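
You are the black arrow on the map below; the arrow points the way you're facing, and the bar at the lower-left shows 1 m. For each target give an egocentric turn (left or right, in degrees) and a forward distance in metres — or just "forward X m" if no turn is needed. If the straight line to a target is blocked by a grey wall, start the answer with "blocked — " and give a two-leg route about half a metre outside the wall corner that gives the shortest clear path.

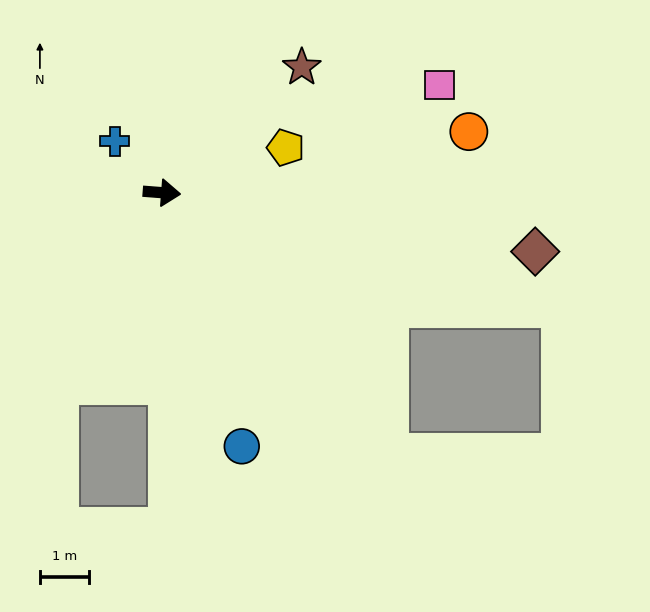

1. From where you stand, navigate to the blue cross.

turn left 137°, forward 1.4 m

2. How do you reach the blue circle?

turn right 68°, forward 5.4 m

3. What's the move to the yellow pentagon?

turn left 24°, forward 2.7 m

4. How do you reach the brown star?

turn left 46°, forward 3.8 m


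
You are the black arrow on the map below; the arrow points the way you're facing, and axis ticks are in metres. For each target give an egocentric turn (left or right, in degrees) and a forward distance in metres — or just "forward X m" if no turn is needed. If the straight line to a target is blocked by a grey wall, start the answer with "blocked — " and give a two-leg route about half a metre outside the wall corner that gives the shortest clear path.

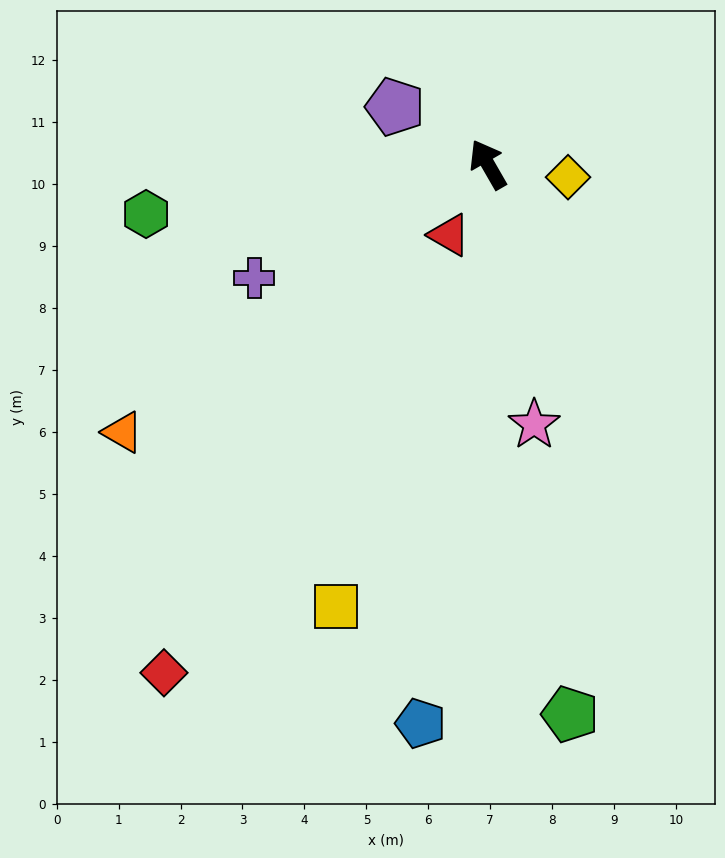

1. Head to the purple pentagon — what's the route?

turn left 28°, forward 1.8 m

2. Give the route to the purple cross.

turn left 86°, forward 4.2 m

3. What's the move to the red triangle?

turn left 121°, forward 1.3 m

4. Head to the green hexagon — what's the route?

turn left 68°, forward 5.6 m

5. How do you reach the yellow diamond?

turn right 129°, forward 1.3 m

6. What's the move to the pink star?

turn left 160°, forward 4.3 m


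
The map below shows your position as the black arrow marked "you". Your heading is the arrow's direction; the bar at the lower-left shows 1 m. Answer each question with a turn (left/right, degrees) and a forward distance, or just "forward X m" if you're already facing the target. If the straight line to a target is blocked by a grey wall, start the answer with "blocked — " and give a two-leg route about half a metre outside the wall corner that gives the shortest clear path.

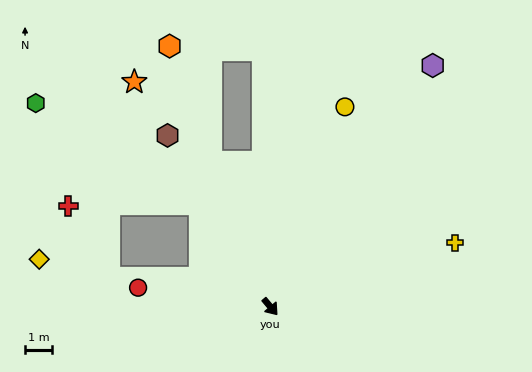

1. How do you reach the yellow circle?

turn left 120°, forward 8.0 m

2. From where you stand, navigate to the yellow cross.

turn left 69°, forward 7.3 m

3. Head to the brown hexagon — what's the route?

turn left 171°, forward 7.5 m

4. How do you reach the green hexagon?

blocked — turn left 175°, forward 4.7 m, then turn left 23°, forward 7.2 m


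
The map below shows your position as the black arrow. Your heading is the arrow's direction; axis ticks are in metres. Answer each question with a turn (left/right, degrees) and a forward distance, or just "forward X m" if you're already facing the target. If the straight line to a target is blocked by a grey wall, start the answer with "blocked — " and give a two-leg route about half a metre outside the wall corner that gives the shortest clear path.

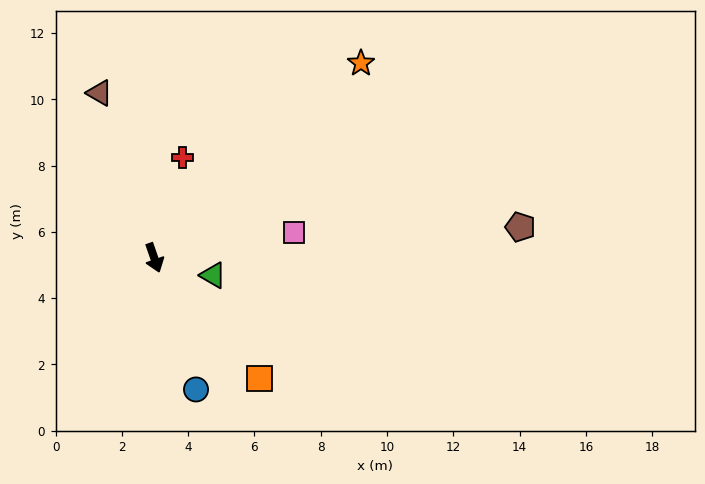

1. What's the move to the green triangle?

turn left 54°, forward 1.9 m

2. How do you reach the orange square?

turn left 22°, forward 4.9 m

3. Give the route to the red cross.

turn left 145°, forward 3.2 m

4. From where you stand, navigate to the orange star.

turn left 114°, forward 8.6 m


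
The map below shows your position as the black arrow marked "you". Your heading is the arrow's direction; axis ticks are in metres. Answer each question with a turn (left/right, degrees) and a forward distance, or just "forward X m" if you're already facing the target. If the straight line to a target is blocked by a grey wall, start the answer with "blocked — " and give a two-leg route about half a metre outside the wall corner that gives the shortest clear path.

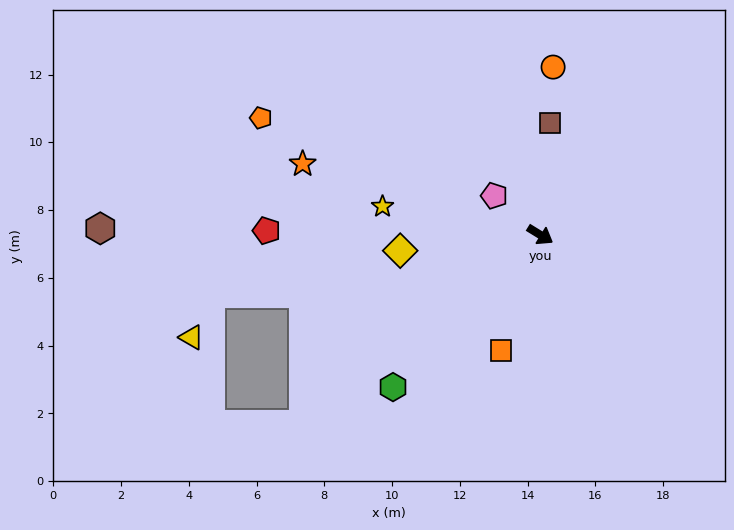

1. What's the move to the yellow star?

turn right 159°, forward 4.7 m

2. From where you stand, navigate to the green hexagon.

turn right 102°, forward 6.3 m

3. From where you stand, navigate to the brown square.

turn left 117°, forward 3.3 m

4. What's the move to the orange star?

turn right 165°, forward 7.3 m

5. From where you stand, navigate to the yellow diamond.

turn right 142°, forward 4.2 m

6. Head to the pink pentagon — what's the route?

turn left 171°, forward 1.8 m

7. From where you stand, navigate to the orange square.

turn right 77°, forward 3.6 m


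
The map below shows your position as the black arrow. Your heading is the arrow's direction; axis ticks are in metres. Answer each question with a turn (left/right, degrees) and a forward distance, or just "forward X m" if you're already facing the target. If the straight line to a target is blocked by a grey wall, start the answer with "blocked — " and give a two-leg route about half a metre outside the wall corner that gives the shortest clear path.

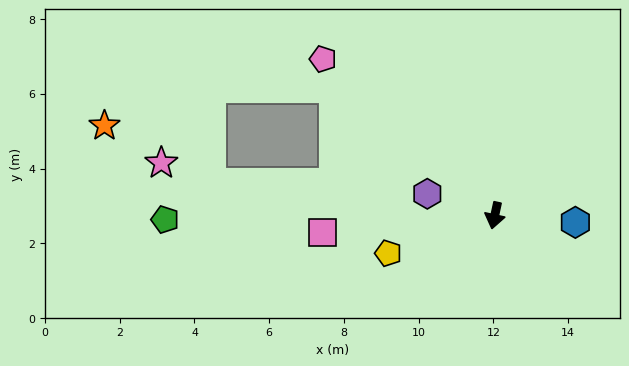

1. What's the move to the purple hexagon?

turn right 96°, forward 1.9 m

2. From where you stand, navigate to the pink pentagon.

turn right 120°, forward 6.2 m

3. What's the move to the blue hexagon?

turn left 97°, forward 2.2 m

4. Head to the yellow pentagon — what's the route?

turn right 58°, forward 3.0 m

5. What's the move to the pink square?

turn right 72°, forward 4.6 m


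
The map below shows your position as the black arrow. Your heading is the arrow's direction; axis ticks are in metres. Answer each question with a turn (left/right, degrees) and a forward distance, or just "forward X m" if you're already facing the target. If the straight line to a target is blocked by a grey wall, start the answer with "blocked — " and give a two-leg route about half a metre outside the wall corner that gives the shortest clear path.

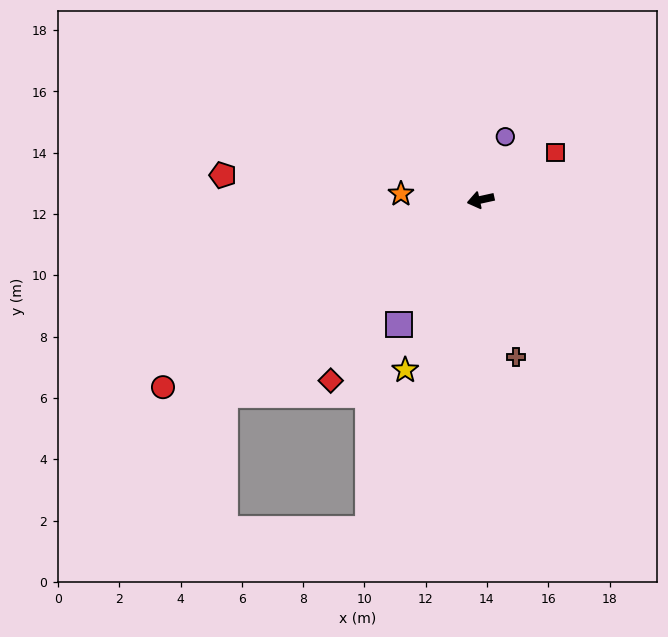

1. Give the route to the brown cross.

turn left 90°, forward 5.2 m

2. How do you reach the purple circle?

turn right 124°, forward 2.2 m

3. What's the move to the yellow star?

turn left 54°, forward 6.1 m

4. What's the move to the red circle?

turn left 18°, forward 12.0 m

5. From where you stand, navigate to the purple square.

turn left 44°, forward 4.9 m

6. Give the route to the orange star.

turn right 17°, forward 2.6 m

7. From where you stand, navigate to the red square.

turn right 160°, forward 2.9 m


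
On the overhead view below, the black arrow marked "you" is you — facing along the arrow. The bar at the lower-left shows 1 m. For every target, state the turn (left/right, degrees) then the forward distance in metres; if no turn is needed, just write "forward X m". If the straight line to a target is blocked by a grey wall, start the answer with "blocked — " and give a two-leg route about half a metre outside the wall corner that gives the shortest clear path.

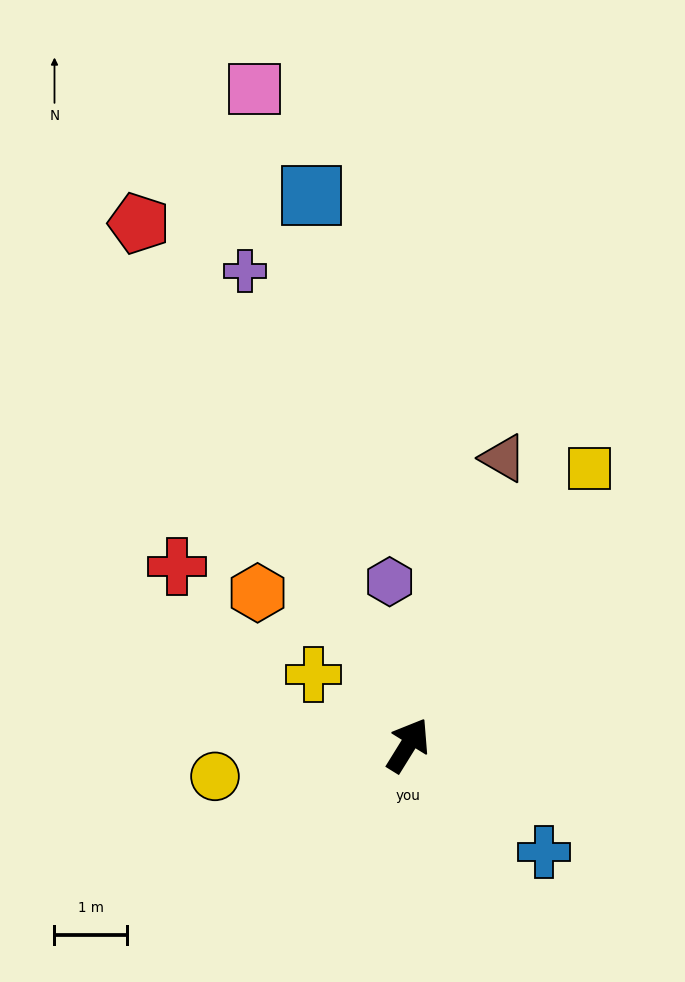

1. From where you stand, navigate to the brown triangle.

turn left 13°, forward 4.2 m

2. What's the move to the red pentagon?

turn left 59°, forward 8.1 m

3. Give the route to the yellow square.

forward 4.5 m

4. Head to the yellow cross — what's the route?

turn left 85°, forward 1.6 m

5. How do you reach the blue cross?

turn right 96°, forward 2.4 m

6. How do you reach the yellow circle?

turn left 131°, forward 2.7 m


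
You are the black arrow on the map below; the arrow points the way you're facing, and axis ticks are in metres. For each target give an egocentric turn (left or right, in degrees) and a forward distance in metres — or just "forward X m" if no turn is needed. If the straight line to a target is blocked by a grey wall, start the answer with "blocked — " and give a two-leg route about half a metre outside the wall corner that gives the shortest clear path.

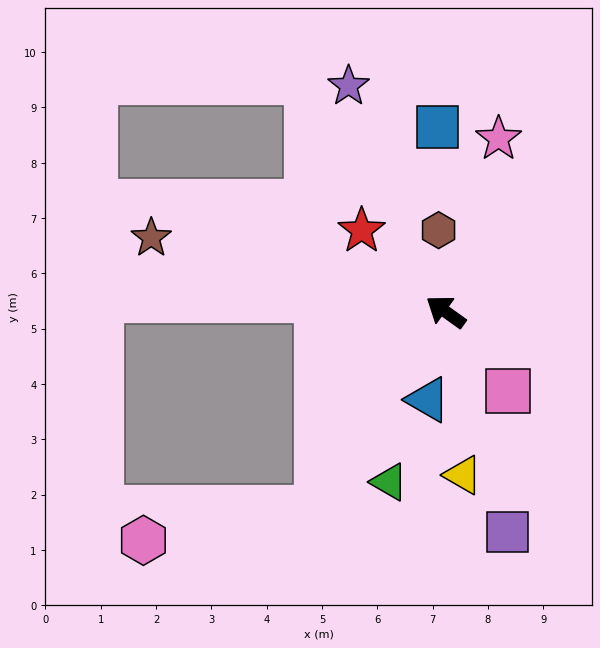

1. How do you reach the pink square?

turn left 164°, forward 1.8 m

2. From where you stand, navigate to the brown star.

turn left 21°, forward 5.5 m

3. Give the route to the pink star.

turn right 71°, forward 3.3 m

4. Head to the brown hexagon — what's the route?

turn right 49°, forward 1.5 m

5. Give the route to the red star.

turn right 8°, forward 2.1 m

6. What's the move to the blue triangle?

turn left 114°, forward 1.6 m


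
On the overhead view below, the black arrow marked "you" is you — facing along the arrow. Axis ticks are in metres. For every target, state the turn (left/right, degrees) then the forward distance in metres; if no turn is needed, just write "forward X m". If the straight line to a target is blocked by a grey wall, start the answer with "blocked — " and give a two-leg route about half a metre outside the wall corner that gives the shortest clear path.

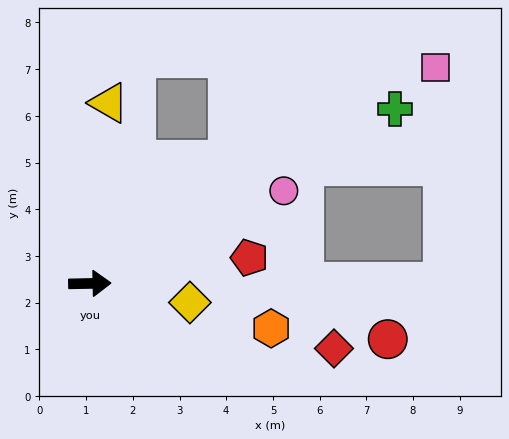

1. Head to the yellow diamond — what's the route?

turn right 12°, forward 2.2 m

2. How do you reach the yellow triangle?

turn left 83°, forward 3.9 m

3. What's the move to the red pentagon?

turn left 8°, forward 3.5 m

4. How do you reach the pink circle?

turn left 24°, forward 4.6 m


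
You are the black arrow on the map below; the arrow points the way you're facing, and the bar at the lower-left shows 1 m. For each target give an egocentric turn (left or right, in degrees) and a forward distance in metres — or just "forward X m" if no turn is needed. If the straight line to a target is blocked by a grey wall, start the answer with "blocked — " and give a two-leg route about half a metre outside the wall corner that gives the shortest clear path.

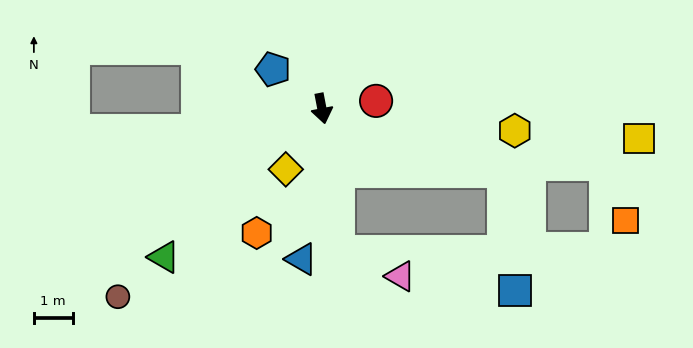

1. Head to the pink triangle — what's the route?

blocked — turn right 4°, forward 3.7 m, then turn left 61°, forward 1.7 m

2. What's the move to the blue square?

blocked — turn left 60°, forward 5.0 m, then turn right 65°, forward 3.1 m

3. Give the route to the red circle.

turn left 87°, forward 1.4 m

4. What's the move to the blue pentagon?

turn right 140°, forward 1.6 m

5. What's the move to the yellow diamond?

turn right 42°, forward 1.8 m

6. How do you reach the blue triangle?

turn right 19°, forward 3.9 m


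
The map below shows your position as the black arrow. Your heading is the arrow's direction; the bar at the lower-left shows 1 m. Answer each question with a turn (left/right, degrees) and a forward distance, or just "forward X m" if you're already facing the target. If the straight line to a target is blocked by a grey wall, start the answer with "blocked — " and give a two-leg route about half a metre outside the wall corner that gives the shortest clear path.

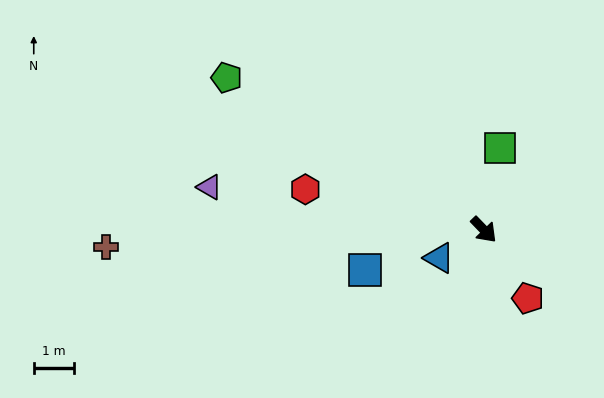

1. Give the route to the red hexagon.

turn right 147°, forward 4.6 m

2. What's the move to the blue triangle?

turn right 102°, forward 1.3 m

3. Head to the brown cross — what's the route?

turn right 131°, forward 9.5 m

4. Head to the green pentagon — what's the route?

turn right 165°, forward 7.5 m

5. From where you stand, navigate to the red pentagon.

turn right 11°, forward 2.0 m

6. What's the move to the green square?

turn left 125°, forward 2.1 m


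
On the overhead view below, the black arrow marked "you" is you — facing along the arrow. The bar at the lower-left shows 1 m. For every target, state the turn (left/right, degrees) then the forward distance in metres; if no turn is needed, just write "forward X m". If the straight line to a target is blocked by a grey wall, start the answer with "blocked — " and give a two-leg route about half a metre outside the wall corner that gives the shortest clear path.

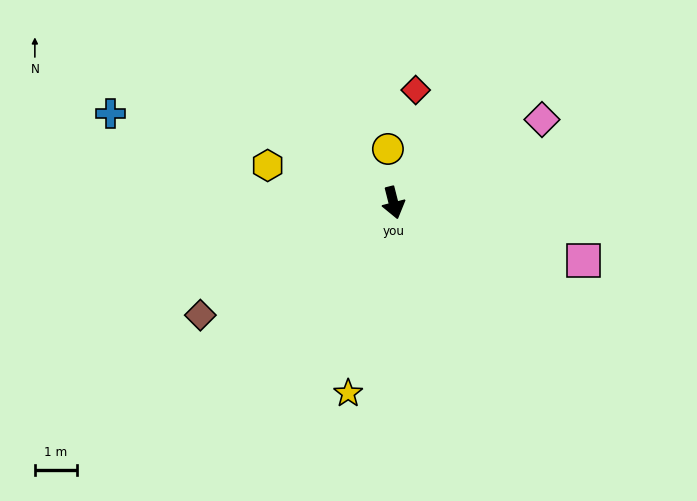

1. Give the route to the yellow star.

turn right 28°, forward 4.7 m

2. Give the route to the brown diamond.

turn right 74°, forward 5.3 m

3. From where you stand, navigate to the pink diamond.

turn left 105°, forward 4.0 m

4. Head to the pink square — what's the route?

turn left 59°, forward 4.7 m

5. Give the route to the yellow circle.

turn left 172°, forward 1.3 m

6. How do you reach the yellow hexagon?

turn right 121°, forward 3.1 m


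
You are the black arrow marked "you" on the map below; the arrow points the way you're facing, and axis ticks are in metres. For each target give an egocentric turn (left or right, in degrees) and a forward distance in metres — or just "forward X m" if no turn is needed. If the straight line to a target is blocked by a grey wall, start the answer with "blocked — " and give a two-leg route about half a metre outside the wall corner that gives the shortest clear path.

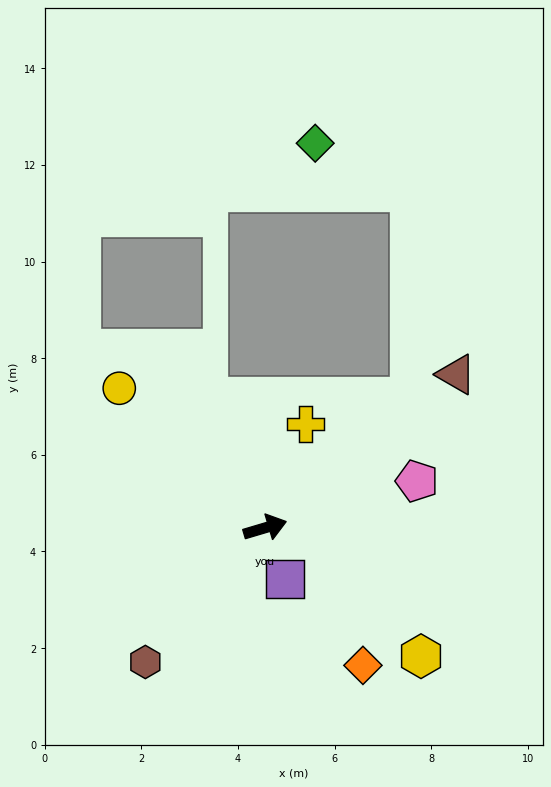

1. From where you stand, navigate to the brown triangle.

turn left 22°, forward 5.1 m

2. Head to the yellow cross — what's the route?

turn left 52°, forward 2.3 m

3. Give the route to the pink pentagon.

forward 3.3 m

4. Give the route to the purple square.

turn right 85°, forward 1.1 m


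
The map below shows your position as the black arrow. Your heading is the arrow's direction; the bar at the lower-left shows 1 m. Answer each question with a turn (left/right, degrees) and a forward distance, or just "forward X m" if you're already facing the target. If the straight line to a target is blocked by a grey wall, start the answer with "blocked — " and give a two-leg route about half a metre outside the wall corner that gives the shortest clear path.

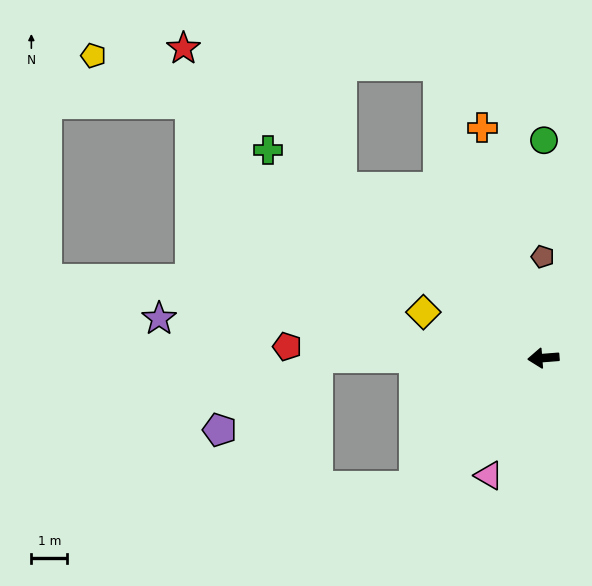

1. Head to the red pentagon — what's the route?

turn right 7°, forward 7.1 m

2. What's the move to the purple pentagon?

blocked — turn right 4°, forward 6.3 m, then turn left 36°, forward 3.4 m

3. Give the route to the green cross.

turn right 42°, forward 9.6 m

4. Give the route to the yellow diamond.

turn right 25°, forward 3.6 m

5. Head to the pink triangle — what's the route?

turn left 61°, forward 3.6 m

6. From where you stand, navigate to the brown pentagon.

turn right 94°, forward 2.8 m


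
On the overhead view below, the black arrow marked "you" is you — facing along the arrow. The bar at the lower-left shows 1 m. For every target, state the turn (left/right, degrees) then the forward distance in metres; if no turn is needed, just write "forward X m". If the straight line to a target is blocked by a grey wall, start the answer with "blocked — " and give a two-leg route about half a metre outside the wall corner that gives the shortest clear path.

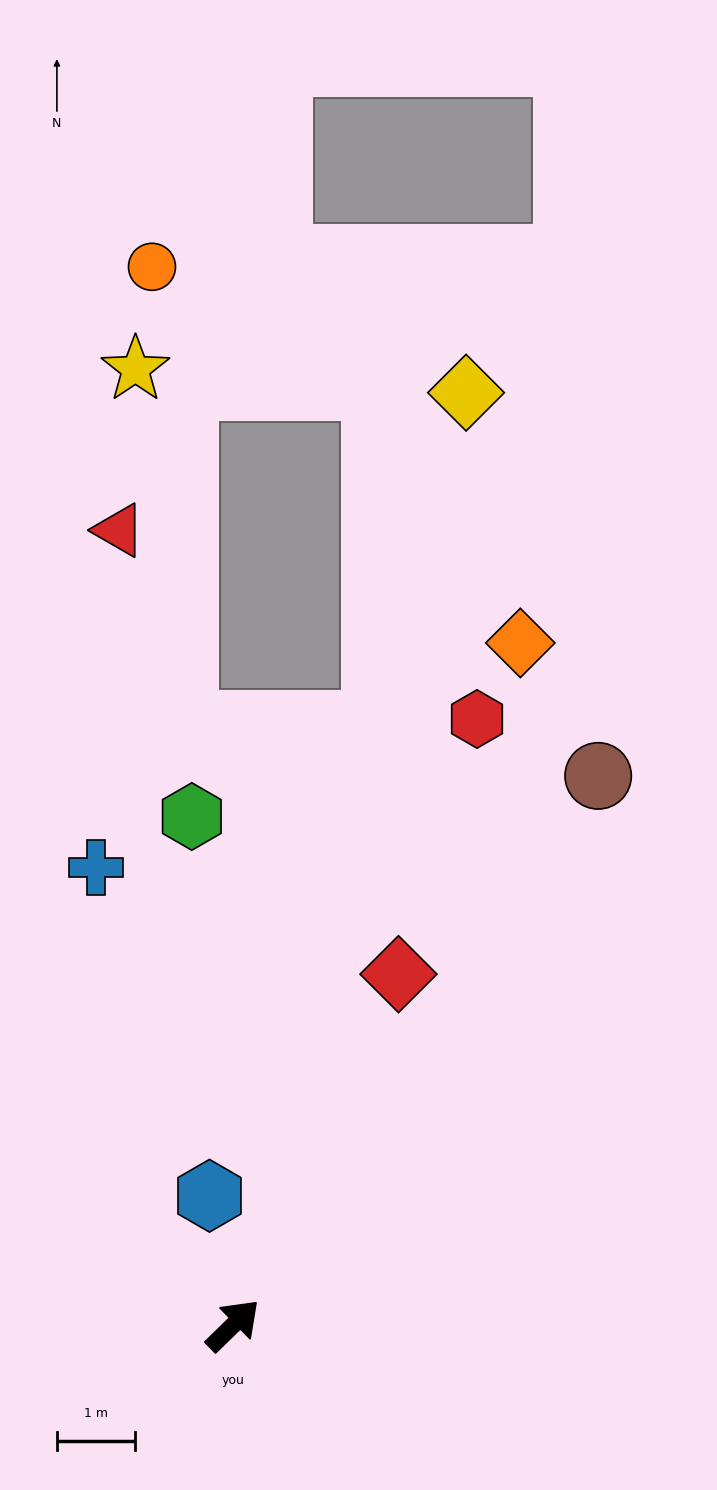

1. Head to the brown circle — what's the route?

turn left 12°, forward 8.4 m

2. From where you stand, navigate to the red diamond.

turn left 20°, forward 5.0 m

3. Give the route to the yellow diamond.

turn left 32°, forward 12.3 m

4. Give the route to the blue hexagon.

turn left 56°, forward 1.7 m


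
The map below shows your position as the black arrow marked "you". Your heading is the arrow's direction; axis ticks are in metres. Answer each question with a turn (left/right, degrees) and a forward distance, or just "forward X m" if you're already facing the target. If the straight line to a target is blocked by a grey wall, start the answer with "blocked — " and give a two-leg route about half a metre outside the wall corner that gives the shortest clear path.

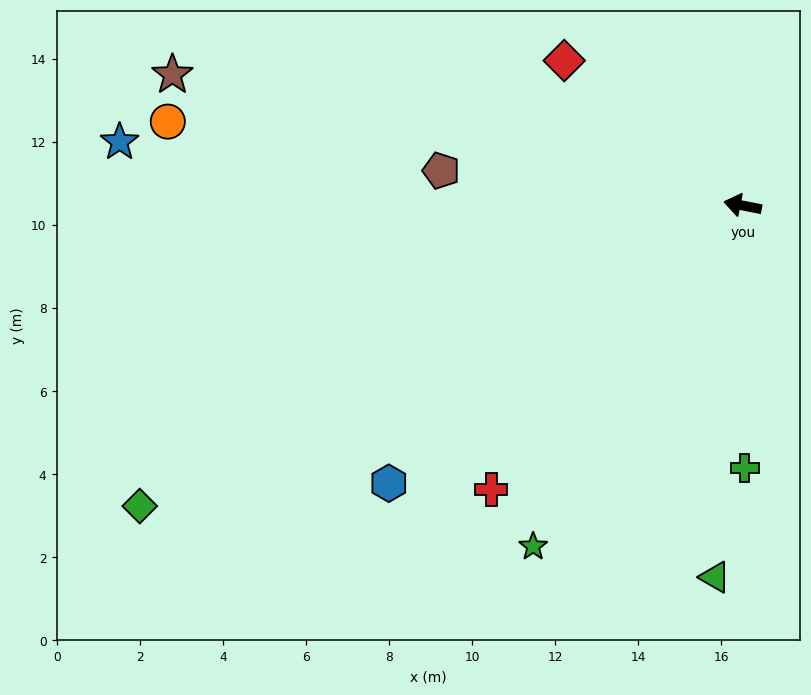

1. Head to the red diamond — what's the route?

turn right 28°, forward 5.5 m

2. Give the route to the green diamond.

turn left 38°, forward 16.2 m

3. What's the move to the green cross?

turn left 102°, forward 6.3 m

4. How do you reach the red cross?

turn left 60°, forward 9.1 m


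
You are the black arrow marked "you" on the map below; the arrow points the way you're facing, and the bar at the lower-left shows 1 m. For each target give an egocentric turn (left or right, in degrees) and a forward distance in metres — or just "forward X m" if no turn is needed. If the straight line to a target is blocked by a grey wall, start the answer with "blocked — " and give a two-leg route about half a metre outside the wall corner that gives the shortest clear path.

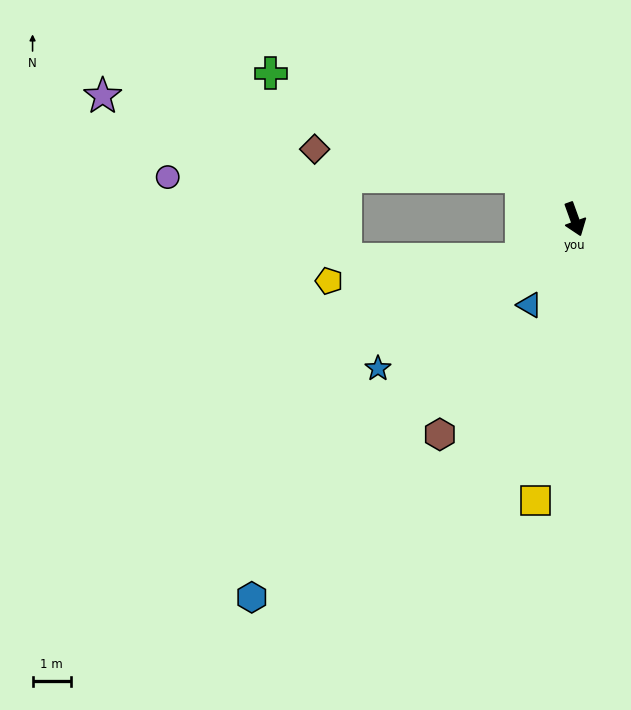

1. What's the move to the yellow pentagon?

blocked — turn right 73°, forward 1.7 m, then turn right 30°, forward 5.0 m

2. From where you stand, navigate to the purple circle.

blocked — turn right 149°, forward 1.8 m, then turn left 39°, forward 9.2 m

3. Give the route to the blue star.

turn right 73°, forward 6.4 m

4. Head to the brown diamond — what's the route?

blocked — turn right 149°, forward 1.8 m, then turn left 32°, forward 5.4 m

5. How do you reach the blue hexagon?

turn right 60°, forward 12.9 m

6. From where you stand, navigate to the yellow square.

turn right 28°, forward 7.4 m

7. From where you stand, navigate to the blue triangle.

turn right 48°, forward 2.5 m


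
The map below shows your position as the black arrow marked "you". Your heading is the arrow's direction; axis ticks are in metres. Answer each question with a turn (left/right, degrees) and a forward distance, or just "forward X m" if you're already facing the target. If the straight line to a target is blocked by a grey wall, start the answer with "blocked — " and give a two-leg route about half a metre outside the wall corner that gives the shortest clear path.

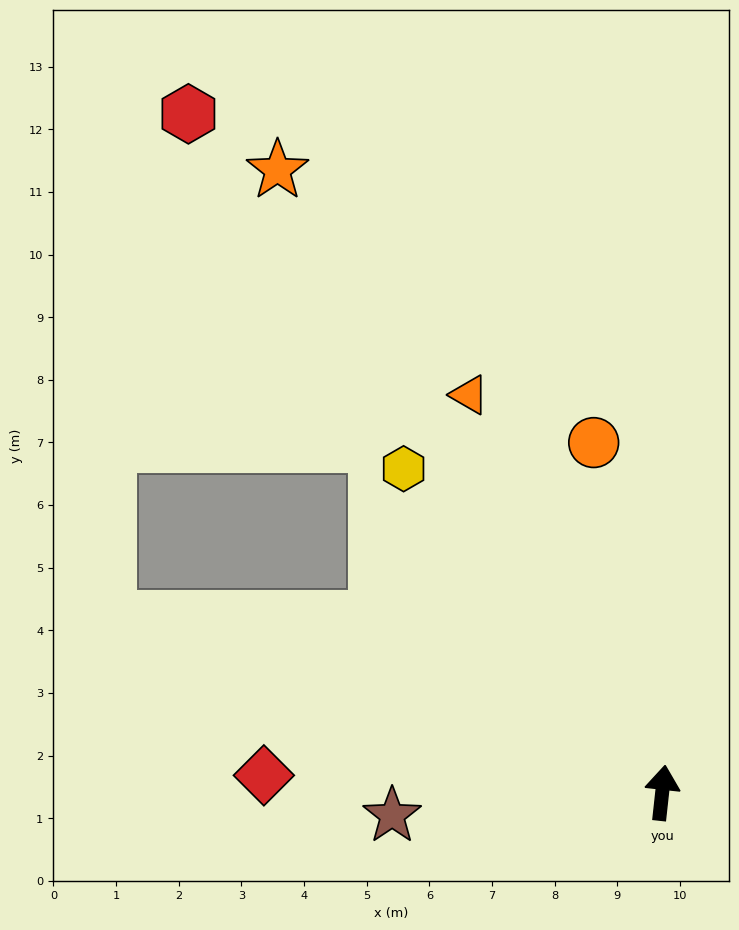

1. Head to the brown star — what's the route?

turn left 101°, forward 4.3 m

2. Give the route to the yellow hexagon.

turn left 45°, forward 6.6 m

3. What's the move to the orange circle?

turn left 17°, forward 5.7 m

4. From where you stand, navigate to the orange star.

turn left 38°, forward 11.7 m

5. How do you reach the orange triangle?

turn left 32°, forward 7.1 m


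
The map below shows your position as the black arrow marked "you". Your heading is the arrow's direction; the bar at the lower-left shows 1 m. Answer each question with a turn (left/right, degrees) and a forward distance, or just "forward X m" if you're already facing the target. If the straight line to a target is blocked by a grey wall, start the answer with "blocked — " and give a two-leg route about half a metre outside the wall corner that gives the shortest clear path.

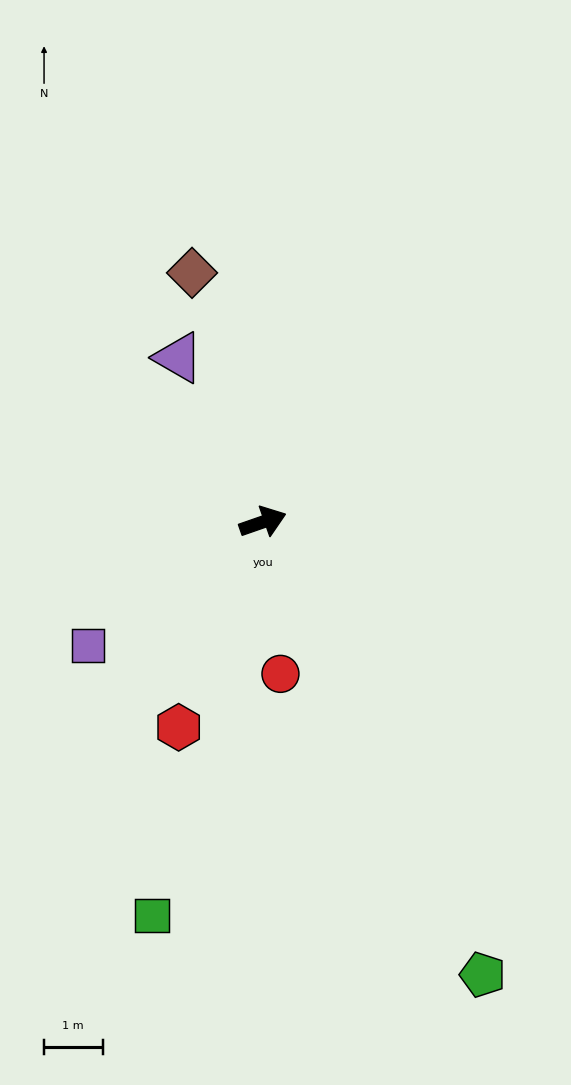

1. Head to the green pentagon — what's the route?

turn right 83°, forward 8.6 m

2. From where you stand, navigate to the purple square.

turn right 164°, forward 3.7 m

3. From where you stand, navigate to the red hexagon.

turn right 132°, forward 3.8 m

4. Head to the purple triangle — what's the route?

turn left 98°, forward 3.2 m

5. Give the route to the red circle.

turn right 103°, forward 2.6 m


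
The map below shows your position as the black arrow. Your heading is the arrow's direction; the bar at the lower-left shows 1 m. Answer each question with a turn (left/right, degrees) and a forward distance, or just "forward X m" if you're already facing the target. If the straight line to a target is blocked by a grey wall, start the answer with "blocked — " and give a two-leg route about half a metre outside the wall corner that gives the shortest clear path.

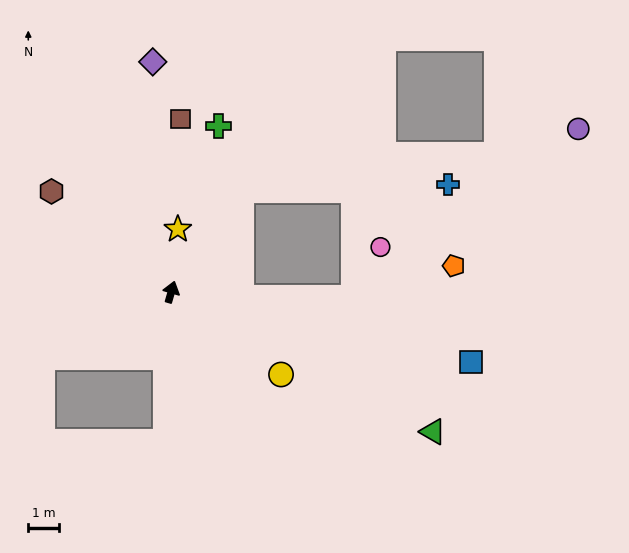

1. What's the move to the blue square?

turn right 87°, forward 10.0 m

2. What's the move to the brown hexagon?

turn left 66°, forward 5.1 m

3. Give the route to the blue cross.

blocked — turn right 18°, forward 4.0 m, then turn right 54°, forward 6.7 m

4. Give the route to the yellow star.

turn left 10°, forward 2.0 m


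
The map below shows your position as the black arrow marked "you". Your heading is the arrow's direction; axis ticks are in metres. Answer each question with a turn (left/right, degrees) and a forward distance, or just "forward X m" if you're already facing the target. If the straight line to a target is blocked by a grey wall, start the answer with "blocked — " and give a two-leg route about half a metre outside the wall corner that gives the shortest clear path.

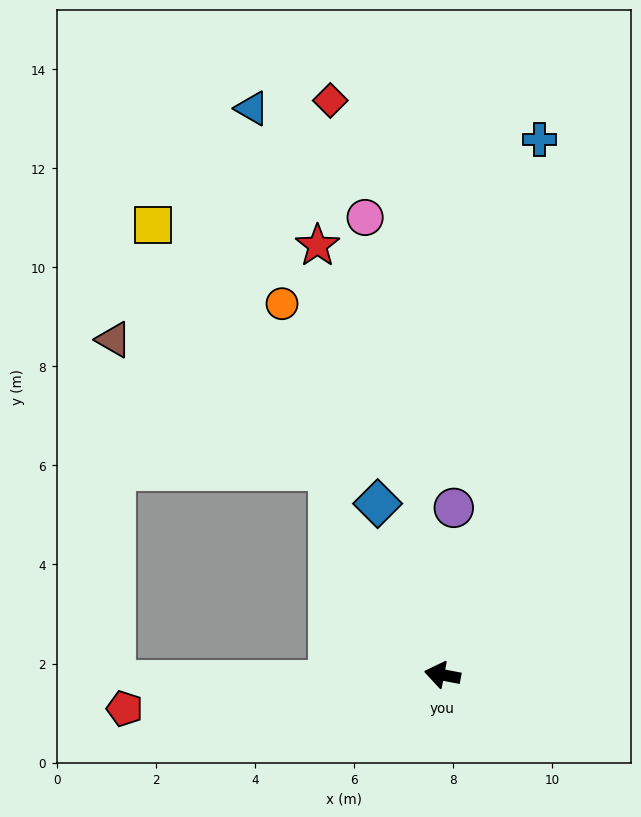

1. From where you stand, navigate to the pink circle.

turn right 70°, forward 9.4 m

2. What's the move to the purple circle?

turn right 83°, forward 3.4 m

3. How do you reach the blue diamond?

turn right 58°, forward 3.7 m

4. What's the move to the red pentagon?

turn left 17°, forward 6.4 m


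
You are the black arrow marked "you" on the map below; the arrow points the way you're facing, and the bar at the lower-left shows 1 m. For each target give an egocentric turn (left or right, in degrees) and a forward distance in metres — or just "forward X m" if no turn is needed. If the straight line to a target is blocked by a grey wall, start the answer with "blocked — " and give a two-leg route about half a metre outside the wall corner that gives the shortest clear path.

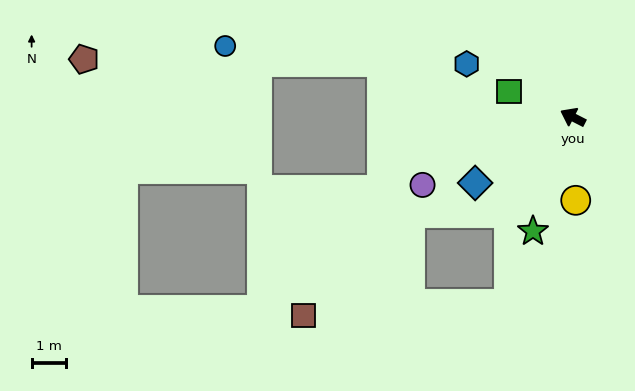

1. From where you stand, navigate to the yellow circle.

turn left 119°, forward 2.4 m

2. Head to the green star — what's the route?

turn left 98°, forward 3.5 m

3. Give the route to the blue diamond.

turn left 61°, forward 3.4 m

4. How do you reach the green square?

turn left 5°, forward 2.0 m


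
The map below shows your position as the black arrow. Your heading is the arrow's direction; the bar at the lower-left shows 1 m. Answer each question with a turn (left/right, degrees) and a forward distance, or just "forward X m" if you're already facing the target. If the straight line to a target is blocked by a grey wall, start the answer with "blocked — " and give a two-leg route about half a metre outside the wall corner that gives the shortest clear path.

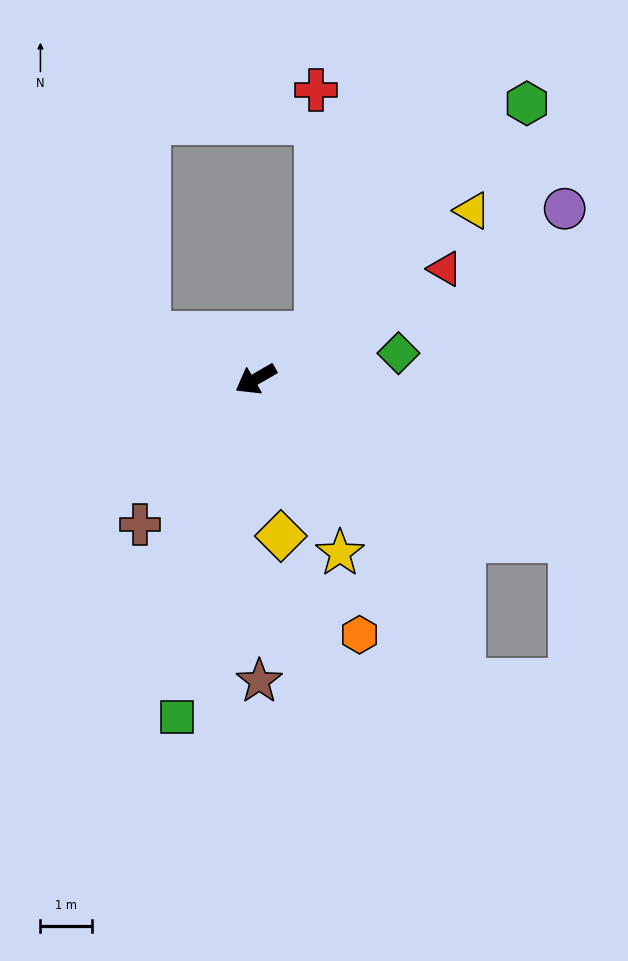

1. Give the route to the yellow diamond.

turn left 69°, forward 3.1 m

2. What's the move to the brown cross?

turn left 22°, forward 3.6 m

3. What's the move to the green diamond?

turn left 160°, forward 2.8 m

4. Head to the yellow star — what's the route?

turn left 86°, forward 3.7 m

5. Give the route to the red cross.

blocked — turn right 173°, forward 1.5 m, then turn left 53°, forward 4.7 m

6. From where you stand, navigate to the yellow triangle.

turn right 172°, forward 5.3 m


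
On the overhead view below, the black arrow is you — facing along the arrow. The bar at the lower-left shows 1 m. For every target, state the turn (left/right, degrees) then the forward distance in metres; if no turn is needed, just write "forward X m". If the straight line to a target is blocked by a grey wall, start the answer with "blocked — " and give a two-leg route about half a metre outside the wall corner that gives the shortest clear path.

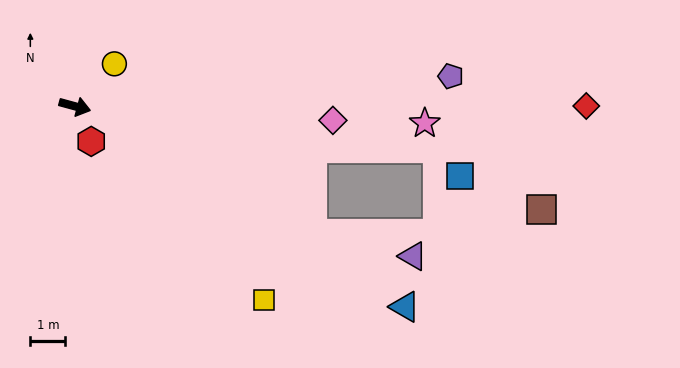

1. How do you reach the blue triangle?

turn right 16°, forward 11.0 m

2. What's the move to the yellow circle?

turn left 62°, forward 1.7 m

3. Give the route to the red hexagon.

turn right 50°, forward 1.1 m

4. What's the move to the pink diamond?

turn left 12°, forward 7.4 m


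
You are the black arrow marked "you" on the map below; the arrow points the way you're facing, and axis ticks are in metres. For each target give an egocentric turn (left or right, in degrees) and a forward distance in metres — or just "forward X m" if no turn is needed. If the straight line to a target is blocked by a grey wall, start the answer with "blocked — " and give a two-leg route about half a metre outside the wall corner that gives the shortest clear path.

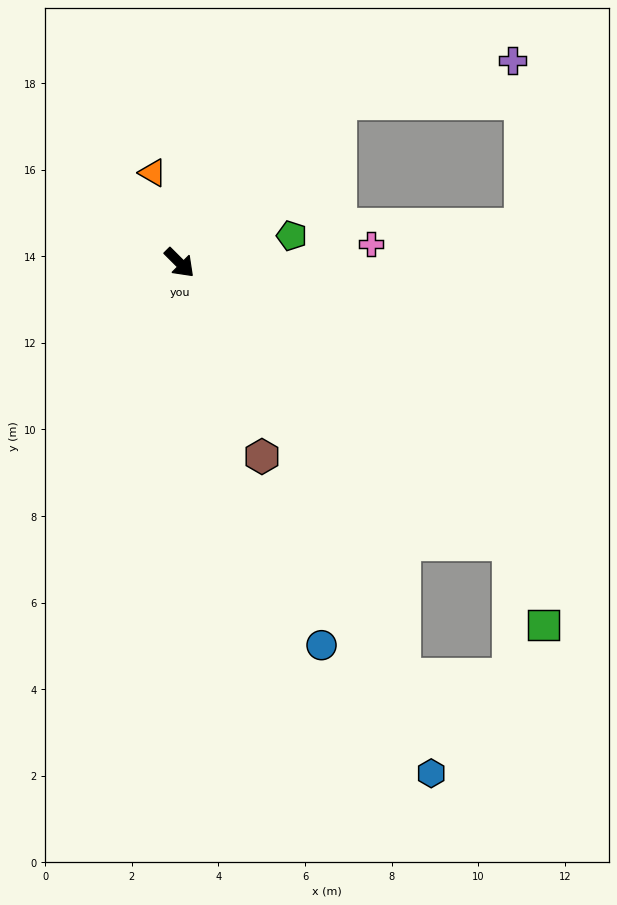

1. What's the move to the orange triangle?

turn left 152°, forward 2.2 m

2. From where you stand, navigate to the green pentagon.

turn left 58°, forward 2.7 m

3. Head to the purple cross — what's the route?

blocked — turn left 90°, forward 5.2 m, then turn right 32°, forward 4.1 m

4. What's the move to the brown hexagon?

turn right 22°, forward 4.9 m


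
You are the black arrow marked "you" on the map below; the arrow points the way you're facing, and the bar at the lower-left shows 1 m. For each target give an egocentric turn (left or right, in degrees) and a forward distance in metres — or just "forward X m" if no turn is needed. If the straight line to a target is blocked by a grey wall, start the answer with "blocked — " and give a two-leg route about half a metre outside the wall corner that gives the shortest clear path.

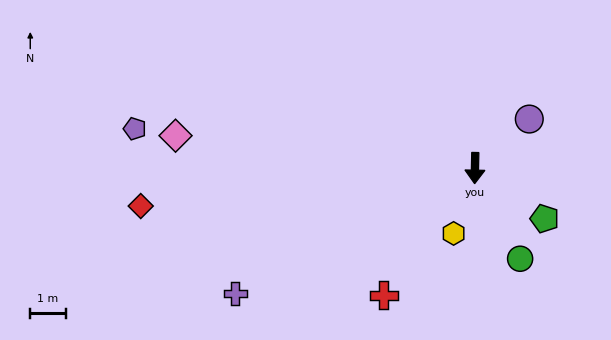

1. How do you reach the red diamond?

turn right 82°, forward 9.4 m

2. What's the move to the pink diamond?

turn right 95°, forward 8.4 m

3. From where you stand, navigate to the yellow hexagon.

turn right 17°, forward 1.9 m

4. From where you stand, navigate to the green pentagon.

turn left 55°, forward 2.4 m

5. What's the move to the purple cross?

turn right 61°, forward 7.6 m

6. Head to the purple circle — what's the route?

turn left 133°, forward 2.0 m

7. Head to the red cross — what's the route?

turn right 34°, forward 4.4 m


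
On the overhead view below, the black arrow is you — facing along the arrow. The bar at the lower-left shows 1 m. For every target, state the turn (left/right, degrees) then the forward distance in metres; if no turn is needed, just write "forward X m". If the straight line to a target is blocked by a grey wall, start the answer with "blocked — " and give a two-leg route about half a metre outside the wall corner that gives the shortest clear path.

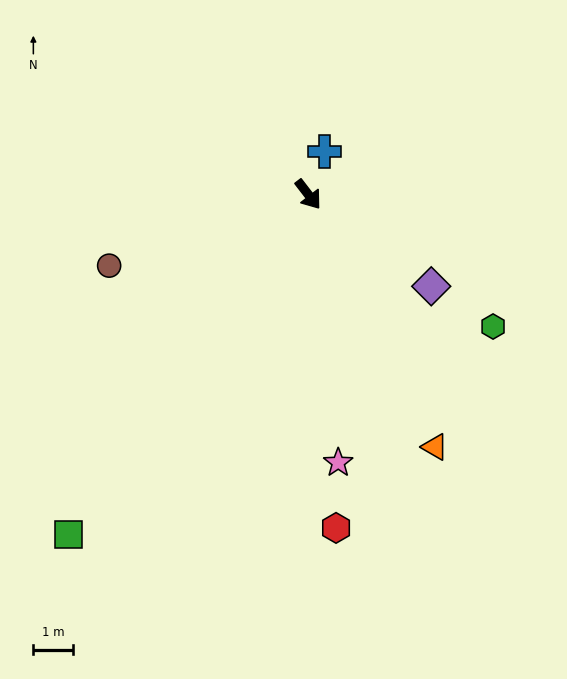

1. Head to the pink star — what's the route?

turn right 31°, forward 6.7 m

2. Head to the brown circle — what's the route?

turn right 108°, forward 5.3 m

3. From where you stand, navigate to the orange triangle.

turn right 11°, forward 7.1 m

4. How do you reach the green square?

turn right 73°, forward 10.4 m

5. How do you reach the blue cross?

turn left 122°, forward 1.1 m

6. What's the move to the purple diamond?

turn left 16°, forward 3.8 m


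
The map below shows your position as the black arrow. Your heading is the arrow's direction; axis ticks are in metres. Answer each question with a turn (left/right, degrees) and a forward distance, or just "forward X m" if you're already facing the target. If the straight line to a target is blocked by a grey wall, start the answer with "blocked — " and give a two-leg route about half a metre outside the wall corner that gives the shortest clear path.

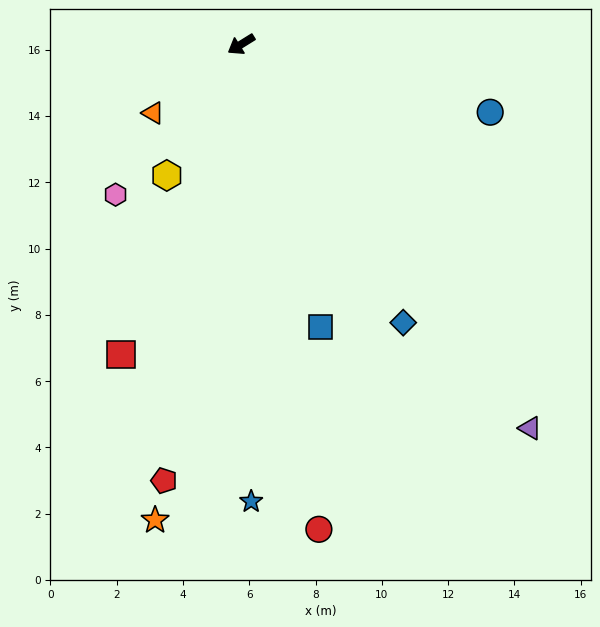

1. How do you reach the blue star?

turn left 59°, forward 13.8 m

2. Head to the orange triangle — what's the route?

turn left 6°, forward 3.4 m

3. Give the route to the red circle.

turn left 67°, forward 14.8 m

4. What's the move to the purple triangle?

turn left 95°, forward 14.5 m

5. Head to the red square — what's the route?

turn left 37°, forward 10.0 m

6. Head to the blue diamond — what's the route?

turn left 88°, forward 9.7 m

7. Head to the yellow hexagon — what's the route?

turn left 29°, forward 4.5 m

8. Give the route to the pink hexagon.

turn left 18°, forward 5.9 m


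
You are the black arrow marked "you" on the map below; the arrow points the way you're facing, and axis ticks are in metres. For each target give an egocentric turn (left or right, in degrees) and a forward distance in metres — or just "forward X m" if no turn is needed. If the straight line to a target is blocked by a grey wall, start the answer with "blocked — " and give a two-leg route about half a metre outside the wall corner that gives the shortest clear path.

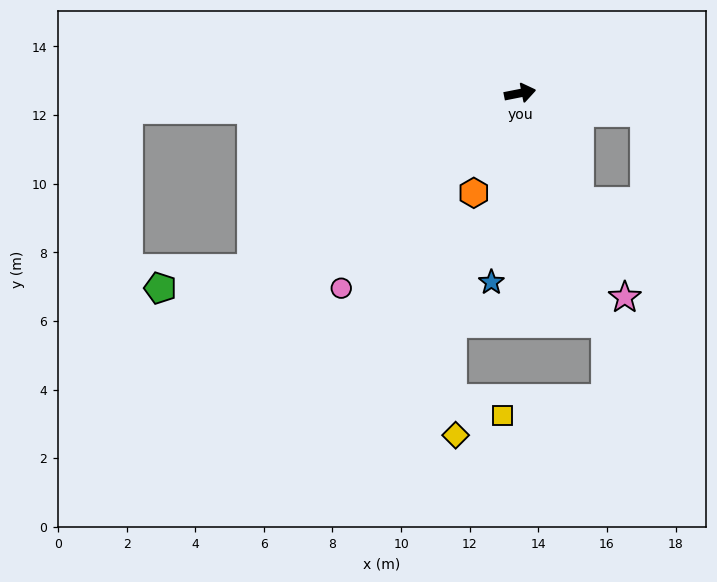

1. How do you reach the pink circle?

turn right 144°, forward 7.7 m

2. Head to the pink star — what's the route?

turn right 74°, forward 6.7 m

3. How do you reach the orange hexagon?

turn right 126°, forward 3.2 m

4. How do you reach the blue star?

turn right 110°, forward 5.6 m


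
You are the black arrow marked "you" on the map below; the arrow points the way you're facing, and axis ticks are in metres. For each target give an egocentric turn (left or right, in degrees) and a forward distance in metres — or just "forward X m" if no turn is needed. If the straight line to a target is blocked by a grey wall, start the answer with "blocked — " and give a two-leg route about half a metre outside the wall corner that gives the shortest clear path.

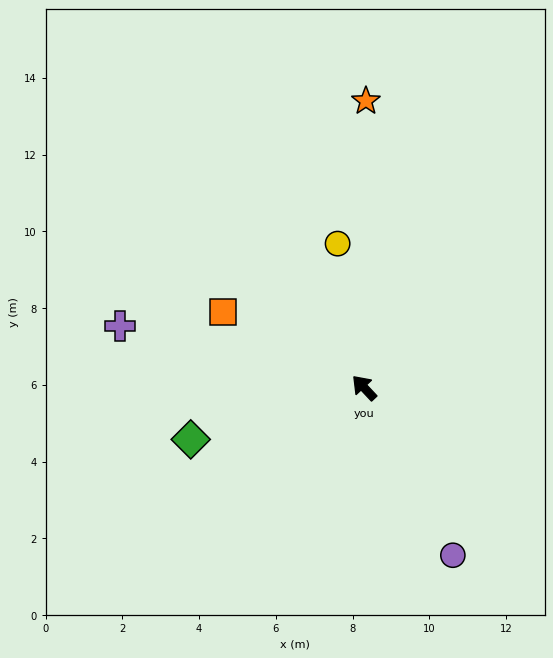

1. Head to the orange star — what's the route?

turn right 44°, forward 7.5 m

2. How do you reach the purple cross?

turn left 33°, forward 6.6 m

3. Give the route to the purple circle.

turn left 165°, forward 4.9 m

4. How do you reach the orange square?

turn left 19°, forward 4.2 m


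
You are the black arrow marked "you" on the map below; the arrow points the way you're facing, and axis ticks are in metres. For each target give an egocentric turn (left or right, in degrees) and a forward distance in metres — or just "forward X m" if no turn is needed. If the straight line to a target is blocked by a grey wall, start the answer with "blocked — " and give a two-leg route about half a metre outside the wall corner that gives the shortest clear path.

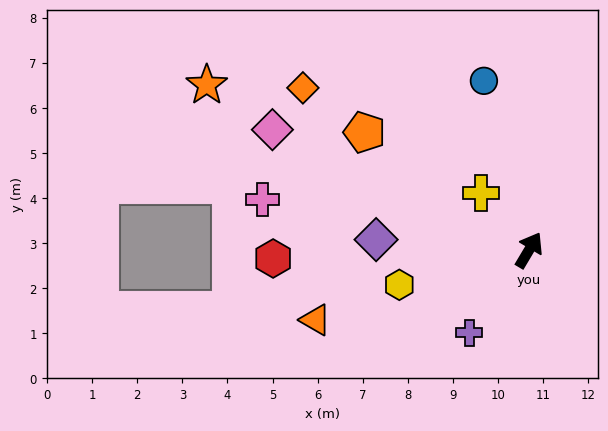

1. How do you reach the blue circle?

turn left 46°, forward 3.9 m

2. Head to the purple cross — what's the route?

turn left 175°, forward 2.3 m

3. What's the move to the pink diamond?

turn left 96°, forward 6.3 m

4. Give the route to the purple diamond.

turn left 117°, forward 3.4 m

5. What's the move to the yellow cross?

turn left 71°, forward 1.7 m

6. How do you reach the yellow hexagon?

turn left 136°, forward 3.0 m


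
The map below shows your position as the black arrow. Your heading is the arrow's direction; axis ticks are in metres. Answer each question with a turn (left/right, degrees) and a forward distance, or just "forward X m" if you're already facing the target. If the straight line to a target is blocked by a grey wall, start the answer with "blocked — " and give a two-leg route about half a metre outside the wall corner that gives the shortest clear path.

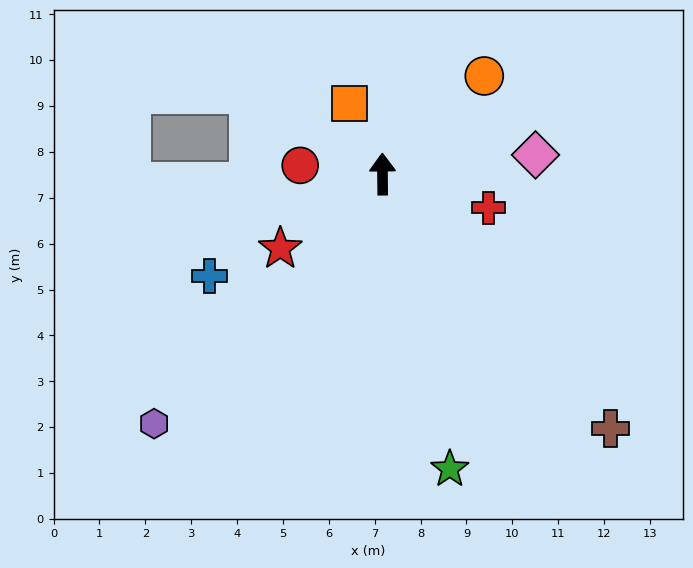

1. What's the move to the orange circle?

turn right 47°, forward 3.1 m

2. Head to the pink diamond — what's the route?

turn right 83°, forward 3.4 m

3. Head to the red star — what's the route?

turn left 125°, forward 2.8 m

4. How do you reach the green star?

turn right 168°, forward 6.6 m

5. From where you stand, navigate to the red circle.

turn left 83°, forward 1.8 m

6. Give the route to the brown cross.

turn right 139°, forward 7.5 m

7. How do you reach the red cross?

turn right 108°, forward 2.4 m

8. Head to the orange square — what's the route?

turn left 25°, forward 1.7 m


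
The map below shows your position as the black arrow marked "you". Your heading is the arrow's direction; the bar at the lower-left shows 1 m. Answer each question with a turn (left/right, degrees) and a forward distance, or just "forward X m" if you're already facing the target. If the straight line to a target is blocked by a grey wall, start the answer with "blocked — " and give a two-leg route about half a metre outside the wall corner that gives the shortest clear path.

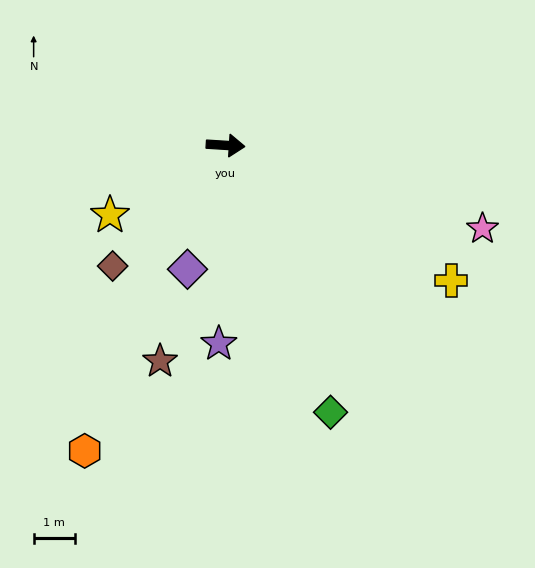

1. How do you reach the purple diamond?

turn right 104°, forward 3.2 m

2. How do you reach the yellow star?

turn right 145°, forward 3.3 m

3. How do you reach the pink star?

turn right 14°, forward 6.6 m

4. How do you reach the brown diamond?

turn right 130°, forward 4.0 m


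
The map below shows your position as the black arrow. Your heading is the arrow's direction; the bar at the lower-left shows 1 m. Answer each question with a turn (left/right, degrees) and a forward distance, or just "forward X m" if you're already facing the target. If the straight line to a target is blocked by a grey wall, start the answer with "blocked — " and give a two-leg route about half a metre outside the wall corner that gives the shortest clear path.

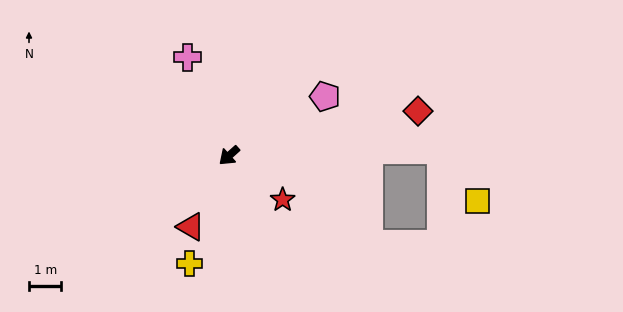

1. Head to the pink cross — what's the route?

turn right 109°, forward 3.3 m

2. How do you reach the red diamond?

turn left 151°, forward 6.0 m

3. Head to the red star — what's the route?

turn left 99°, forward 2.1 m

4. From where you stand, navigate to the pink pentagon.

turn left 170°, forward 3.5 m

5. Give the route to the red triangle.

turn left 20°, forward 2.5 m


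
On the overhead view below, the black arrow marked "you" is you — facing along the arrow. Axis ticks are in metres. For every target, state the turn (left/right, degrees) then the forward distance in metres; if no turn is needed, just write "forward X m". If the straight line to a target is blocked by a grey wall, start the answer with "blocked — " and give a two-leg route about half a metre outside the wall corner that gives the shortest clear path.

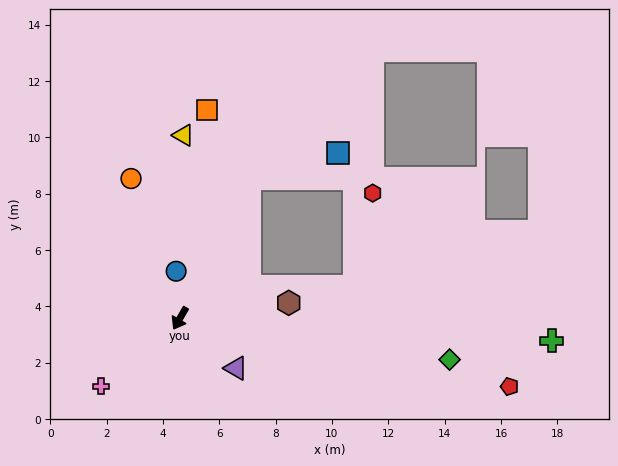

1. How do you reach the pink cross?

turn right 19°, forward 3.7 m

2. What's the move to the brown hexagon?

turn left 128°, forward 3.9 m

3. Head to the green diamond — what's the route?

turn left 111°, forward 9.7 m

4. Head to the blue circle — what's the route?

turn right 145°, forward 1.7 m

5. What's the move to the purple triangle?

turn left 78°, forward 2.7 m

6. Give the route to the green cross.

turn left 117°, forward 13.2 m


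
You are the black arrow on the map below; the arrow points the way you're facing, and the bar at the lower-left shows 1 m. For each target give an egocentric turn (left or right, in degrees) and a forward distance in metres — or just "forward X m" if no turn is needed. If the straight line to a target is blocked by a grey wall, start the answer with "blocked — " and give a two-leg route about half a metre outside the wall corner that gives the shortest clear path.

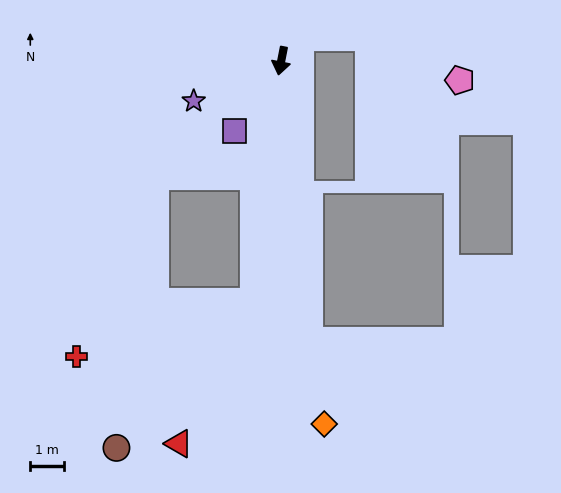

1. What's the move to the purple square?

turn right 22°, forward 2.5 m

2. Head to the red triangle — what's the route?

blocked — turn left 5°, forward 7.1 m, then turn right 22°, forward 4.7 m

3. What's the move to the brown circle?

blocked — turn left 5°, forward 7.1 m, then turn right 37°, forward 5.9 m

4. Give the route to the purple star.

turn right 54°, forward 2.8 m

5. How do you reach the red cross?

blocked — turn left 5°, forward 7.1 m, then turn right 67°, forward 5.5 m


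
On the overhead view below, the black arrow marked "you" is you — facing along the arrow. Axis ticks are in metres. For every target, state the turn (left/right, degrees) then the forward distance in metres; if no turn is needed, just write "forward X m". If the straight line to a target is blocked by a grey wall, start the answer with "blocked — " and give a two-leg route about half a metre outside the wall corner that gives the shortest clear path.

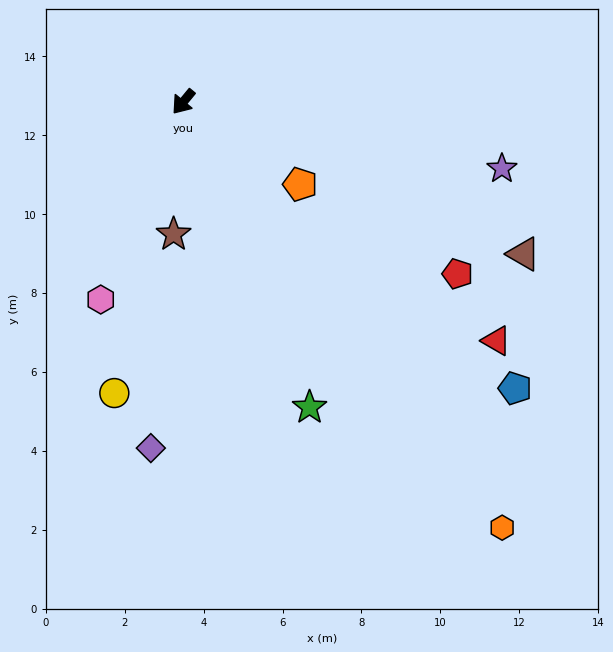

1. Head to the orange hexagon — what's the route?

turn left 76°, forward 13.5 m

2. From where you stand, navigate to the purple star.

turn left 118°, forward 8.2 m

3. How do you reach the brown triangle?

turn left 105°, forward 9.4 m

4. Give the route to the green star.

turn left 62°, forward 8.4 m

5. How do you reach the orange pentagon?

turn left 94°, forward 3.6 m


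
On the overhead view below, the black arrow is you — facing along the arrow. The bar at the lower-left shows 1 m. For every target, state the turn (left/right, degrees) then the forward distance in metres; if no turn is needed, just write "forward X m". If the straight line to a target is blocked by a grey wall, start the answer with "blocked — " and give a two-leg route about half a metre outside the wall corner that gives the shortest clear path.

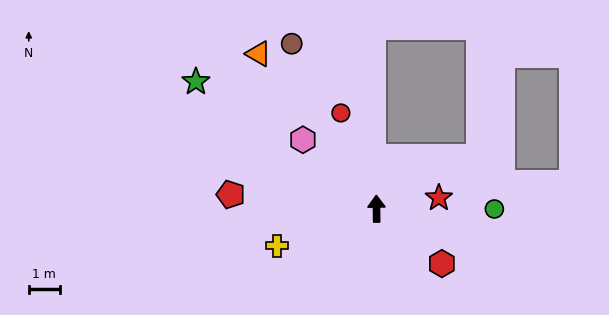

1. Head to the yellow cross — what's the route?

turn left 110°, forward 3.4 m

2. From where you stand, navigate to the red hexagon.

turn right 131°, forward 2.7 m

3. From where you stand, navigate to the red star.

turn right 81°, forward 2.0 m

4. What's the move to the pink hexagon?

turn left 46°, forward 3.2 m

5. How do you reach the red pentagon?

turn left 84°, forward 4.7 m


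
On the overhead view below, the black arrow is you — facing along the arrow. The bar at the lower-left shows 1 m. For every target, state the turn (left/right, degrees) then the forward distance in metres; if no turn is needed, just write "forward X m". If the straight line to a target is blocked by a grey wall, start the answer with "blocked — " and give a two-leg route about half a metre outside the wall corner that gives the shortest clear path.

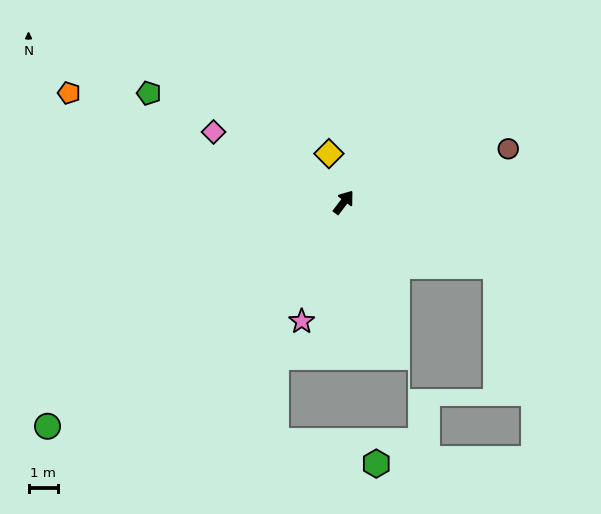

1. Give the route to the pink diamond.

turn left 99°, forward 5.0 m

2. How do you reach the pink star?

turn right 162°, forward 4.3 m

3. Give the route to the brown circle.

turn right 35°, forward 5.8 m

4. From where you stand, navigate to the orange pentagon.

turn left 106°, forward 10.0 m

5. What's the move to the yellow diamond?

turn left 54°, forward 1.7 m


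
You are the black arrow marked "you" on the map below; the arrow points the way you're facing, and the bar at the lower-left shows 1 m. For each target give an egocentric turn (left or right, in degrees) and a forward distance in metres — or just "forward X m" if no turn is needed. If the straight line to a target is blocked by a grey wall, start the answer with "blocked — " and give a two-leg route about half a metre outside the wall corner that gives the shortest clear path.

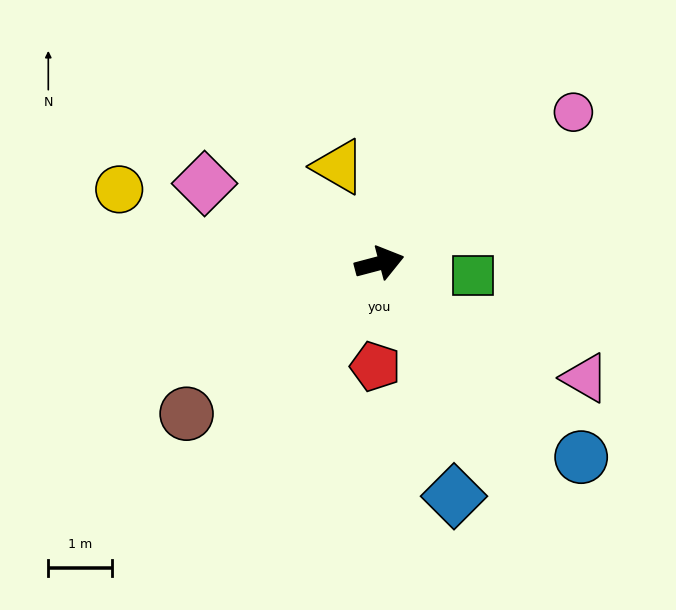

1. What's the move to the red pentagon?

turn right 107°, forward 1.6 m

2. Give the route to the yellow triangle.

turn left 98°, forward 1.6 m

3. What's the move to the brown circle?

turn right 157°, forward 3.8 m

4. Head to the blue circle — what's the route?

turn right 59°, forward 4.4 m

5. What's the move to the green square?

turn right 22°, forward 1.5 m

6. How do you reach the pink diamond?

turn left 141°, forward 3.0 m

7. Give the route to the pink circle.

turn left 23°, forward 3.9 m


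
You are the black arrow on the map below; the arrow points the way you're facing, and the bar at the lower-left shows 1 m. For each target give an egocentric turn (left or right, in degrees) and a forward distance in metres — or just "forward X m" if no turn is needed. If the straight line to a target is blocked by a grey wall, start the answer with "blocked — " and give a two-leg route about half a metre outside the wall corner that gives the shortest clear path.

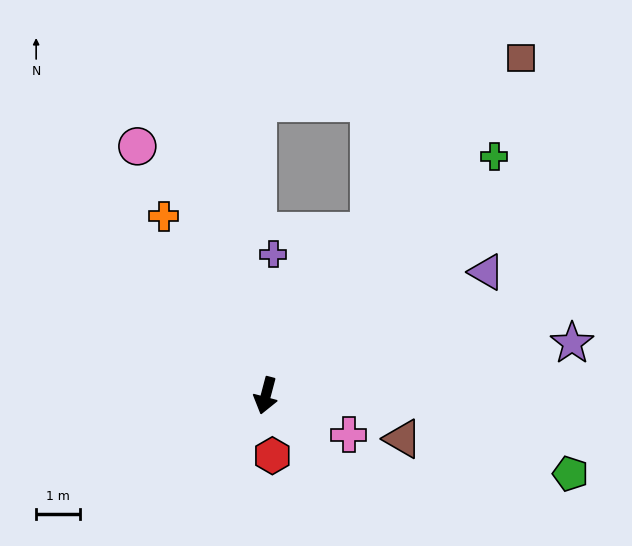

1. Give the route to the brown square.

turn left 158°, forward 9.7 m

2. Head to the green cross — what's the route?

turn left 151°, forward 7.6 m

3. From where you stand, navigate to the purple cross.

turn right 168°, forward 3.2 m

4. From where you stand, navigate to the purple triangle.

turn left 134°, forward 5.8 m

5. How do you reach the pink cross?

turn left 79°, forward 2.1 m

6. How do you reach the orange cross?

turn right 136°, forward 4.7 m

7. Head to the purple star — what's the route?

turn left 115°, forward 7.1 m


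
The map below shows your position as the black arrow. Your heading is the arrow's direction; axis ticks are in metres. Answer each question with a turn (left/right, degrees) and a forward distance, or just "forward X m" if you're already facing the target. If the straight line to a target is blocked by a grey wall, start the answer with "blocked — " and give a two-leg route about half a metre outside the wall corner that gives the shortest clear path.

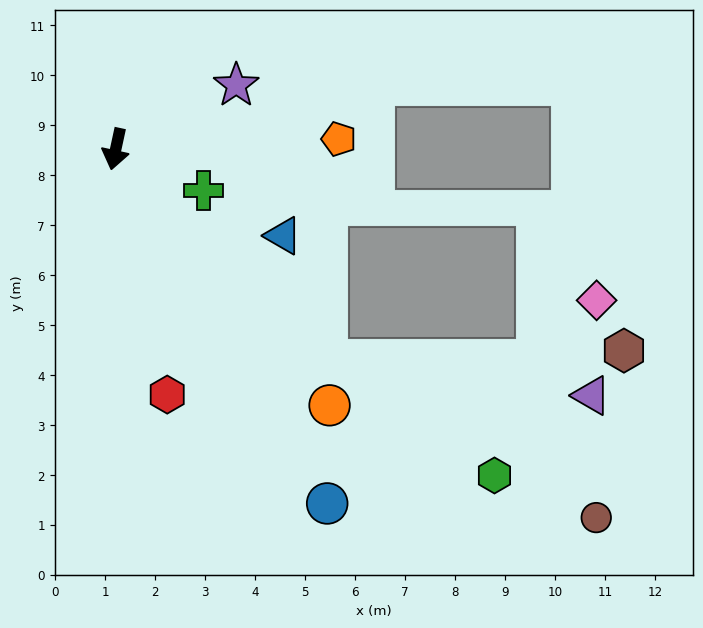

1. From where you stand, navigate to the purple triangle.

blocked — turn left 57°, forward 6.0 m, then turn left 38°, forward 5.3 m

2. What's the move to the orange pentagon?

turn left 105°, forward 4.5 m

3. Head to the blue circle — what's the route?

turn left 43°, forward 8.3 m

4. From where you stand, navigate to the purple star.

turn left 130°, forward 2.7 m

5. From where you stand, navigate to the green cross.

turn left 77°, forward 1.9 m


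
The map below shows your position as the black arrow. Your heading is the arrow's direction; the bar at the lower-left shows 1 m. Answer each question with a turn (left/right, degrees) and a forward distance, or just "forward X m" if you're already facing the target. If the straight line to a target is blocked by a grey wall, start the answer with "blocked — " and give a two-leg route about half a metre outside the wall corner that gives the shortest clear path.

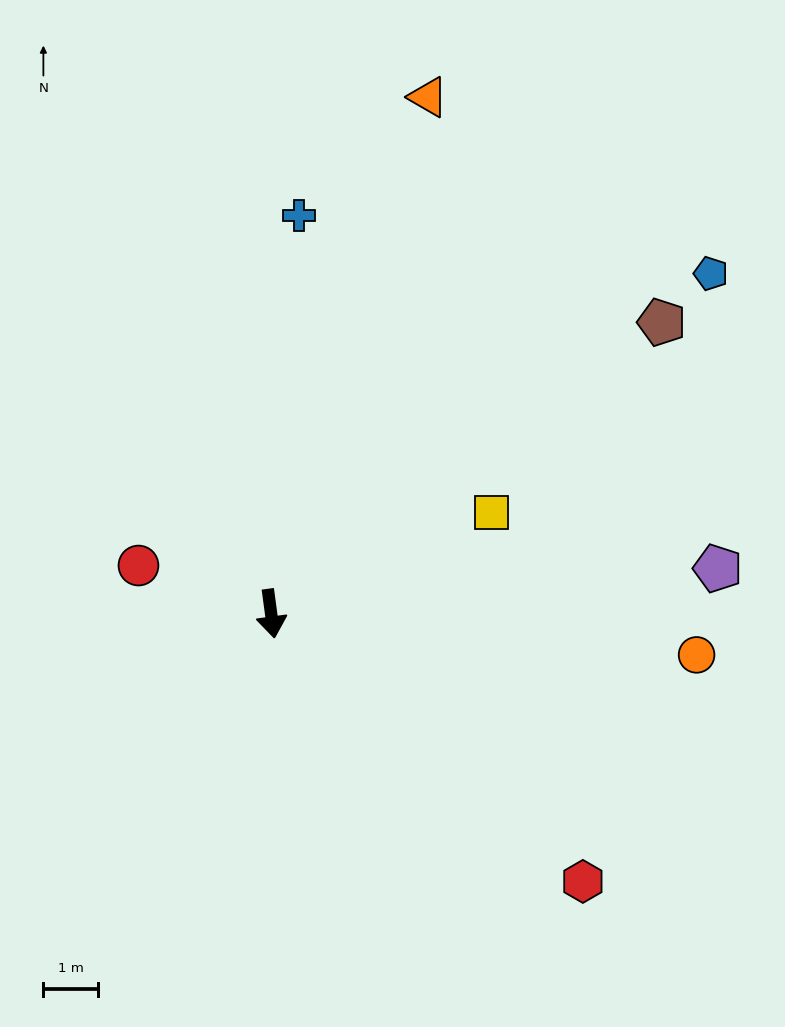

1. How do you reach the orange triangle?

turn left 155°, forward 9.9 m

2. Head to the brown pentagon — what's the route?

turn left 119°, forward 9.0 m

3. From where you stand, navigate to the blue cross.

turn left 168°, forward 7.3 m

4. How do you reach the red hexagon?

turn left 42°, forward 7.5 m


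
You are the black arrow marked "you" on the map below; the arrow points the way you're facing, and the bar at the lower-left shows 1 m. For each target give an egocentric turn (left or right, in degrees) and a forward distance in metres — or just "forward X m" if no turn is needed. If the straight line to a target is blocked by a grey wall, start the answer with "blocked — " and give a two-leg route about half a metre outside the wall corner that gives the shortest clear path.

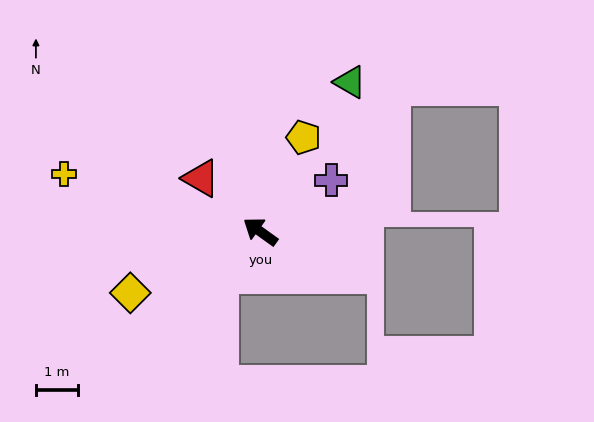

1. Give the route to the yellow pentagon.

turn right 79°, forward 2.4 m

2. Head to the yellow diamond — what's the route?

turn left 61°, forward 3.4 m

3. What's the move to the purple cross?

turn right 109°, forward 2.1 m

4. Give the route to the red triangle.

turn right 6°, forward 1.9 m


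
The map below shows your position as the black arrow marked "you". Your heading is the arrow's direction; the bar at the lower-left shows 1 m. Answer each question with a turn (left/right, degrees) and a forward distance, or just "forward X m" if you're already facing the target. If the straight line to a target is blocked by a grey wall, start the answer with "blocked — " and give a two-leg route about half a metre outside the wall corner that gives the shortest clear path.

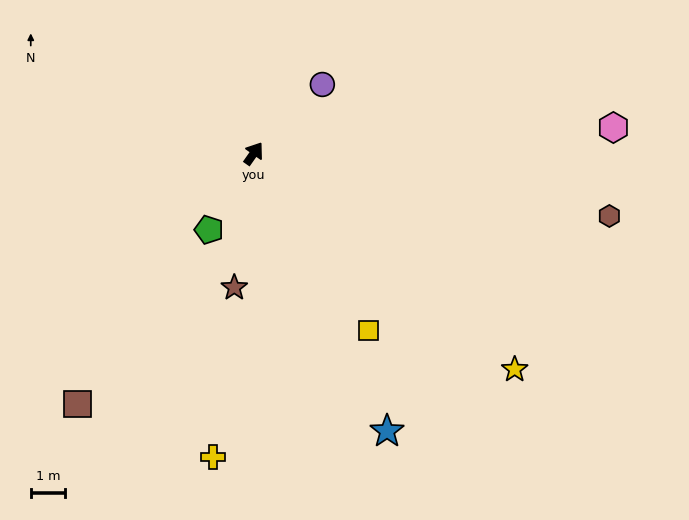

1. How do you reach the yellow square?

turn right 112°, forward 6.2 m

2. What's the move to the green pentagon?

turn right 175°, forward 2.6 m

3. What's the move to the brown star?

turn right 153°, forward 4.0 m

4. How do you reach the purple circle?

turn right 10°, forward 2.8 m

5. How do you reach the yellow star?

turn right 95°, forward 9.9 m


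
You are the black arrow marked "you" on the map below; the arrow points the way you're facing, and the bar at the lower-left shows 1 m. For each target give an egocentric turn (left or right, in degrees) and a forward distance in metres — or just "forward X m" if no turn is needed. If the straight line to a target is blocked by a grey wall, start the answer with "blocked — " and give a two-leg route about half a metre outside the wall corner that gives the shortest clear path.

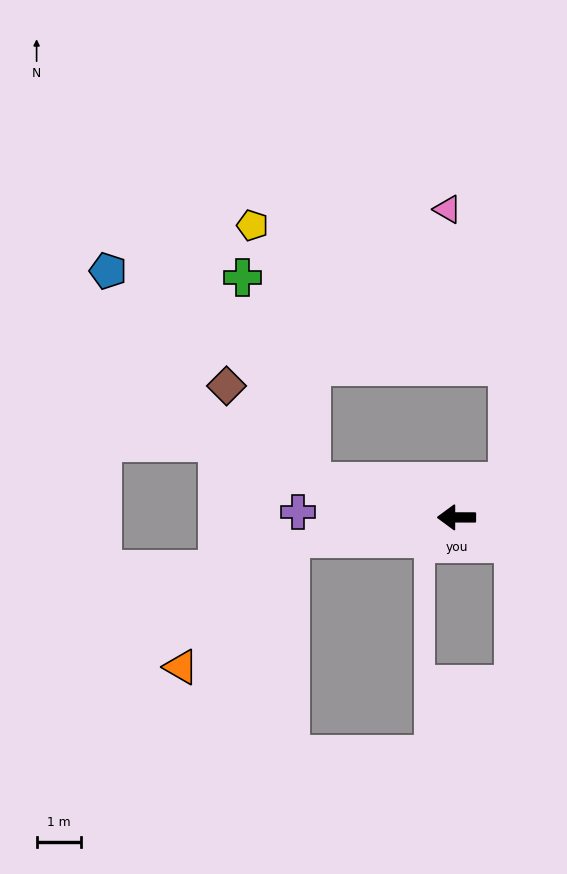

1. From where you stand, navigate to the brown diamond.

blocked — turn right 14°, forward 3.3 m, then turn right 34°, forward 2.9 m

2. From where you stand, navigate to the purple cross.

forward 3.6 m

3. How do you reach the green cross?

blocked — turn right 14°, forward 3.3 m, then turn right 57°, forward 4.8 m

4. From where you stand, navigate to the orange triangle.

blocked — turn left 8°, forward 3.7 m, then turn left 41°, forward 3.8 m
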